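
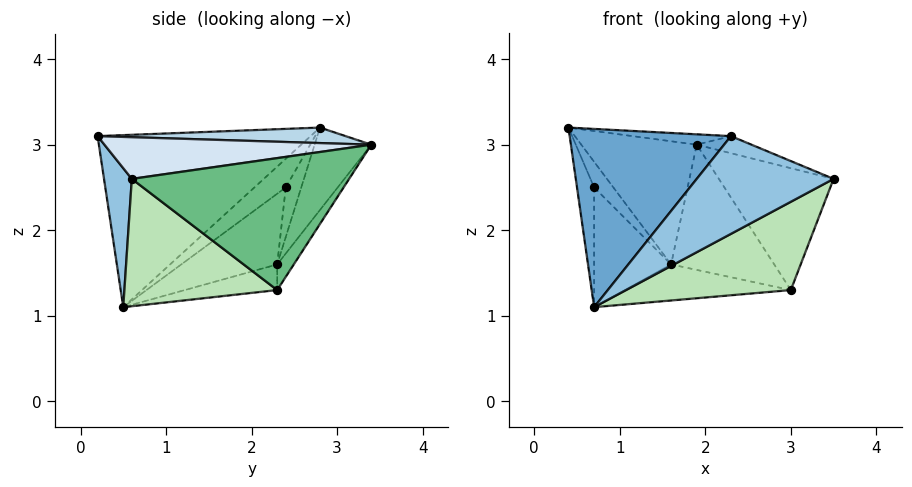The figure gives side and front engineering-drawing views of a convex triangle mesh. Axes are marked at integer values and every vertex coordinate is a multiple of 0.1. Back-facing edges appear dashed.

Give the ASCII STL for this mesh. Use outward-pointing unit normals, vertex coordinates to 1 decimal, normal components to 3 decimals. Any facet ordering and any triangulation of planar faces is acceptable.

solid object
 facet normal -0.699 -0.530 0.480
  outer loop
   vertex 2.3 0.2 3.1
   vertex 0.4 2.8 3.2
   vertex 0.7 0.5 1.1
  endloop
 endfacet
 facet normal 0.190 -0.937 -0.293
  outer loop
   vertex 2.3 0.2 3.1
   vertex 0.7 0.5 1.1
   vertex 3.5 0.6 2.6
  endloop
 endfacet
 facet normal 0.114 0.045 0.992
  outer loop
   vertex 2.3 0.2 3.1
   vertex 1.9 3.4 3.0
   vertex 0.4 2.8 3.2
  endloop
 endfacet
 facet normal 0.362 0.074 0.929
  outer loop
   vertex 2.3 0.2 3.1
   vertex 3.5 0.6 2.6
   vertex 1.9 3.4 3.0
  endloop
 endfacet
 facet normal -0.376 0.766 -0.521
  outer loop
   vertex 1.6 2.3 1.6
   vertex 0.4 2.8 3.2
   vertex 1.9 3.4 3.0
  endloop
 endfacet
 facet normal -0.736 0.402 -0.545
  outer loop
   vertex 0.7 2.4 2.5
   vertex 0.7 0.5 1.1
   vertex 0.4 2.8 3.2
  endloop
 endfacet
 facet normal -0.511 0.634 -0.581
  outer loop
   vertex 0.7 2.4 2.5
   vertex 0.4 2.8 3.2
   vertex 1.6 2.3 1.6
  endloop
 endfacet
 facet normal -0.594 0.477 -0.647
  outer loop
   vertex 0.7 2.4 2.5
   vertex 1.6 2.3 1.6
   vertex 0.7 0.5 1.1
  endloop
 endfacet
 facet normal 0.854 0.451 0.261
  outer loop
   vertex 3.0 2.3 1.3
   vertex 1.9 3.4 3.0
   vertex 3.5 0.6 2.6
  endloop
 endfacet
 facet normal -0.128 0.793 -0.596
  outer loop
   vertex 3.0 2.3 1.3
   vertex 1.6 2.3 1.6
   vertex 1.9 3.4 3.0
  endloop
 endfacet
 facet normal 0.431 -0.465 -0.773
  outer loop
   vertex 3.0 2.3 1.3
   vertex 3.5 0.6 2.6
   vertex 0.7 0.5 1.1
  endloop
 endfacet
 facet normal -0.196 0.352 -0.915
  outer loop
   vertex 3.0 2.3 1.3
   vertex 0.7 0.5 1.1
   vertex 1.6 2.3 1.6
  endloop
 endfacet
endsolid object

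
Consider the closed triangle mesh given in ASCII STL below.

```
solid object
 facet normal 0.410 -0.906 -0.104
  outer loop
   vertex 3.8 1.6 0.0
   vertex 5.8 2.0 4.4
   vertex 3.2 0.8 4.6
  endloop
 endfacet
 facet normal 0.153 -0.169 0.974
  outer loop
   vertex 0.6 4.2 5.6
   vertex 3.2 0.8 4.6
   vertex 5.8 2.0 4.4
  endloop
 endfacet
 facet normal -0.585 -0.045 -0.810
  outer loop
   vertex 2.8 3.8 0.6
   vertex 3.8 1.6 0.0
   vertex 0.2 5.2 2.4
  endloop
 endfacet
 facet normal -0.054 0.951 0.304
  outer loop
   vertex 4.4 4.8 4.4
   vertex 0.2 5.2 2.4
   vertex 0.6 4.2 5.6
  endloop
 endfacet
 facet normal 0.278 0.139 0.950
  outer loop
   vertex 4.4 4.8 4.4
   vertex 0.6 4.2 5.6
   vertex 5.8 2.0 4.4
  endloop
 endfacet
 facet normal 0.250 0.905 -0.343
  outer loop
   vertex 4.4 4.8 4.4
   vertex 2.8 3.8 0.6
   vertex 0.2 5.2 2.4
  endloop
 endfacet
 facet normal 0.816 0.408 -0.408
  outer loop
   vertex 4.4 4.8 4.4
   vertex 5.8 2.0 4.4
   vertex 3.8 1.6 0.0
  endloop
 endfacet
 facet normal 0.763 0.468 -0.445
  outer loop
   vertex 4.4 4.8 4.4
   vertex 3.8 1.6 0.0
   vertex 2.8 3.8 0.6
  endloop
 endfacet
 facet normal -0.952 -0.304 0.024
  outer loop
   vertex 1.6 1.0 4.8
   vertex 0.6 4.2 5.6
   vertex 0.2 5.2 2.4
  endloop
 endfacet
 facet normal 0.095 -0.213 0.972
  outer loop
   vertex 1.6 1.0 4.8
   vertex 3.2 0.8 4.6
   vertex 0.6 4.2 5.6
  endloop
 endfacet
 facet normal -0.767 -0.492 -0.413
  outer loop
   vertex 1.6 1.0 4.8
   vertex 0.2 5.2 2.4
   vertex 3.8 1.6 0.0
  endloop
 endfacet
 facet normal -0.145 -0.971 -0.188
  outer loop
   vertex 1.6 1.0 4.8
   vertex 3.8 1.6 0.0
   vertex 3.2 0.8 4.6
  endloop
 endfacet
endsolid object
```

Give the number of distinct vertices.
8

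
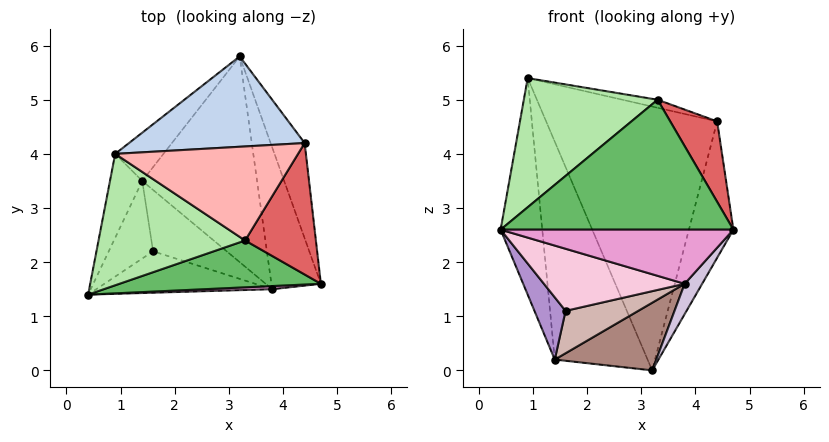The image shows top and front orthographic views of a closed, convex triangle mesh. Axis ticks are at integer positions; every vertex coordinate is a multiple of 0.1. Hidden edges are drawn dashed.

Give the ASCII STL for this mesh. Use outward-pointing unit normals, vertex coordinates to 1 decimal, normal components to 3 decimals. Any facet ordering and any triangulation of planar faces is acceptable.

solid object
 facet normal 0.957 0.239 -0.167
  outer loop
   vertex 4.4 4.2 4.6
   vertex 4.7 1.6 2.6
   vertex 3.2 5.8 0.0
  endloop
 endfacet
 facet normal 0.020 0.946 0.324
  outer loop
   vertex 4.4 4.2 4.6
   vertex 3.2 5.8 0.0
   vertex 0.9 4.0 5.4
  endloop
 endfacet
 facet normal -0.943 0.311 -0.121
  outer loop
   vertex 1.4 3.5 0.2
   vertex 0.4 1.4 2.6
   vertex 0.9 4.0 5.4
  endloop
 endfacet
 facet normal -0.786 0.604 -0.134
  outer loop
   vertex 1.4 3.5 0.2
   vertex 0.9 4.0 5.4
   vertex 3.2 5.8 0.0
  endloop
 endfacet
 facet normal 0.044 -0.940 0.339
  outer loop
   vertex 3.3 2.4 5.0
   vertex 0.4 1.4 2.6
   vertex 4.7 1.6 2.6
  endloop
 endfacet
 facet normal -0.329 -0.662 0.673
  outer loop
   vertex 3.3 2.4 5.0
   vertex 0.9 4.0 5.4
   vertex 0.4 1.4 2.6
  endloop
 endfacet
 facet normal 0.759 -0.340 0.556
  outer loop
   vertex 3.3 2.4 5.0
   vertex 4.7 1.6 2.6
   vertex 4.4 4.2 4.6
  endloop
 endfacet
 facet normal 0.218 0.083 0.973
  outer loop
   vertex 3.3 2.4 5.0
   vertex 4.4 4.2 4.6
   vertex 0.9 4.0 5.4
  endloop
 endfacet
 facet normal -0.487 -0.547 -0.681
  outer loop
   vertex 1.6 2.2 1.1
   vertex 0.4 1.4 2.6
   vertex 1.4 3.5 0.2
  endloop
 endfacet
 facet normal 0.743 -0.140 -0.655
  outer loop
   vertex 3.8 1.5 1.6
   vertex 3.2 5.8 0.0
   vertex 4.7 1.6 2.6
  endloop
 endfacet
 facet normal 0.282 -0.300 -0.911
  outer loop
   vertex 3.8 1.5 1.6
   vertex 1.4 3.5 0.2
   vertex 3.2 5.8 0.0
  endloop
 endfacet
 facet normal 0.006 -0.569 -0.823
  outer loop
   vertex 3.8 1.5 1.6
   vertex 1.6 2.2 1.1
   vertex 1.4 3.5 0.2
  endloop
 endfacet
 facet normal 0.046 -0.997 0.058
  outer loop
   vertex 3.8 1.5 1.6
   vertex 4.7 1.6 2.6
   vertex 0.4 1.4 2.6
  endloop
 endfacet
 facet normal -0.137 -0.824 -0.549
  outer loop
   vertex 3.8 1.5 1.6
   vertex 0.4 1.4 2.6
   vertex 1.6 2.2 1.1
  endloop
 endfacet
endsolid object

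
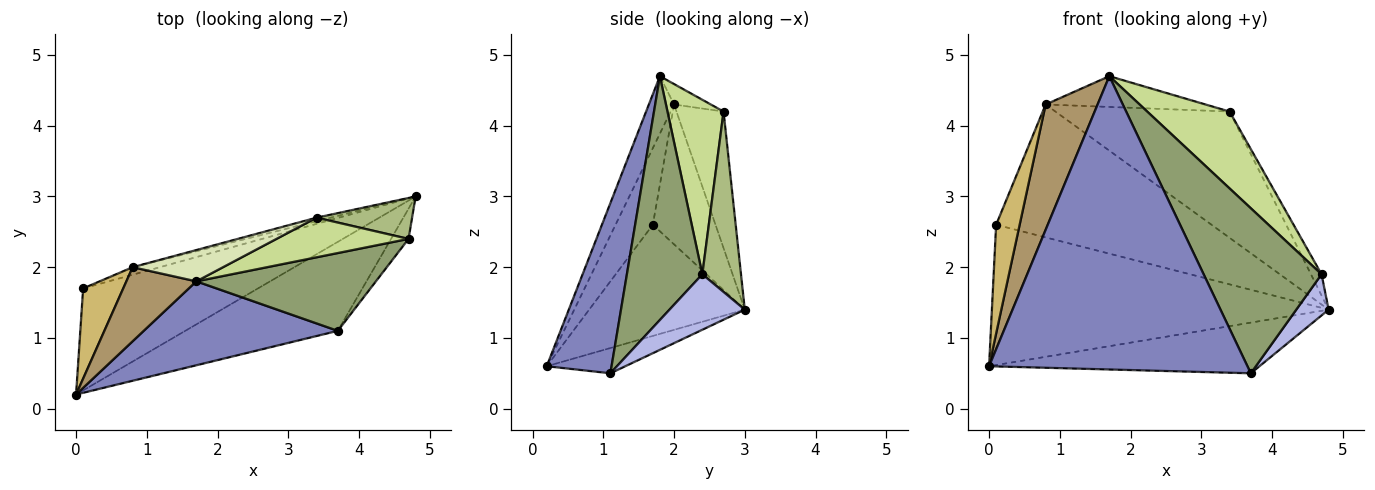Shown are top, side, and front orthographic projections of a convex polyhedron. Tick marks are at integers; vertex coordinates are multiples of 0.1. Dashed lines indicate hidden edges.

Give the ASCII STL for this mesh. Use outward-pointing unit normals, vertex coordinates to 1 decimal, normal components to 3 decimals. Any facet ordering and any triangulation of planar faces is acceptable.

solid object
 facet normal -0.142 0.490 -0.860
  outer loop
   vertex 3.7 1.1 0.5
   vertex 0.0 0.2 0.6
   vertex 4.8 3.0 1.4
  endloop
 endfacet
 facet normal 0.235 -0.935 0.267
  outer loop
   vertex 1.7 1.8 4.7
   vertex 0.0 0.2 0.6
   vertex 3.7 1.1 0.5
  endloop
 endfacet
 facet normal -0.350 0.758 -0.551
  outer loop
   vertex 0.1 1.7 2.6
   vertex 4.8 3.0 1.4
   vertex 0.0 0.2 0.6
  endloop
 endfacet
 facet normal 0.883 -0.379 -0.278
  outer loop
   vertex 4.7 2.4 1.9
   vertex 3.7 1.1 0.5
   vertex 4.8 3.0 1.4
  endloop
 endfacet
 facet normal 0.501 -0.783 0.369
  outer loop
   vertex 4.7 2.4 1.9
   vertex 1.7 1.8 4.7
   vertex 3.7 1.1 0.5
  endloop
 endfacet
 facet normal 0.859 0.236 0.455
  outer loop
   vertex 3.4 2.7 4.2
   vertex 4.7 2.4 1.9
   vertex 4.8 3.0 1.4
  endloop
 endfacet
 facet normal 0.518 -0.760 0.392
  outer loop
   vertex 3.4 2.7 4.2
   vertex 1.7 1.8 4.7
   vertex 4.7 2.4 1.9
  endloop
 endfacet
 facet normal -0.159 0.692 0.704
  outer loop
   vertex 0.8 2.0 4.3
   vertex 1.7 1.8 4.7
   vertex 3.4 2.7 4.2
  endloop
 endfacet
 facet normal -0.385 -0.794 0.470
  outer loop
   vertex 0.8 2.0 4.3
   vertex 0.0 0.2 0.6
   vertex 1.7 1.8 4.7
  endloop
 endfacet
 facet normal -0.773 -0.488 0.405
  outer loop
   vertex 0.8 2.0 4.3
   vertex 0.1 1.7 2.6
   vertex 0.0 0.2 0.6
  endloop
 endfacet
 facet normal -0.279 0.959 -0.054
  outer loop
   vertex 0.8 2.0 4.3
   vertex 4.8 3.0 1.4
   vertex 0.1 1.7 2.6
  endloop
 endfacet
 facet normal -0.261 0.965 -0.027
  outer loop
   vertex 0.8 2.0 4.3
   vertex 3.4 2.7 4.2
   vertex 4.8 3.0 1.4
  endloop
 endfacet
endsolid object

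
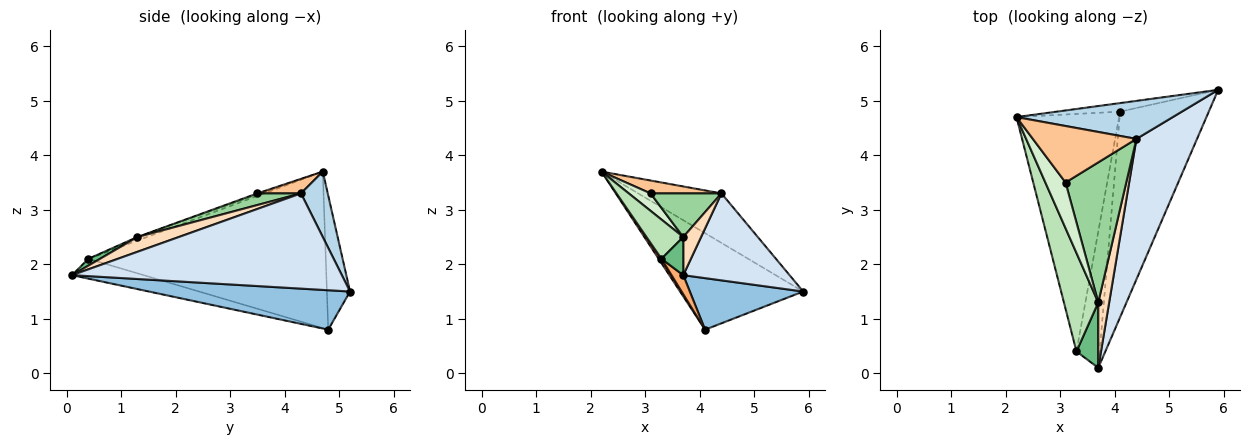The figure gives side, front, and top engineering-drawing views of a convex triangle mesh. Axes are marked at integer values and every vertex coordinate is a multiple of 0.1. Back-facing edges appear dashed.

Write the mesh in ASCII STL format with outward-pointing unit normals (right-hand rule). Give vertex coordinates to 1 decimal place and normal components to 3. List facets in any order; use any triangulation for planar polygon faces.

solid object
 facet normal -0.184 0.979 -0.087
  outer loop
   vertex 4.1 4.8 0.8
   vertex 2.2 4.7 3.7
   vertex 5.9 5.2 1.5
  endloop
 endfacet
 facet normal 0.396 -0.223 -0.891
  outer loop
   vertex 4.1 4.8 0.8
   vertex 5.9 5.2 1.5
   vertex 3.7 0.1 1.8
  endloop
 endfacet
 facet normal 0.247 0.769 0.590
  outer loop
   vertex 4.4 4.3 3.3
   vertex 5.9 5.2 1.5
   vertex 2.2 4.7 3.7
  endloop
 endfacet
 facet normal 0.801 -0.315 0.509
  outer loop
   vertex 4.4 4.3 3.3
   vertex 3.7 0.1 1.8
   vertex 5.9 5.2 1.5
  endloop
 endfacet
 facet normal -0.836 -0.010 -0.548
  outer loop
   vertex 3.3 0.4 2.1
   vertex 2.2 4.7 3.7
   vertex 4.1 4.8 0.8
  endloop
 endfacet
 facet normal -0.646 -0.106 -0.756
  outer loop
   vertex 3.3 0.4 2.1
   vertex 4.1 4.8 0.8
   vertex 3.7 0.1 1.8
  endloop
 endfacet
 facet normal 0.136 -0.220 0.966
  outer loop
   vertex 3.1 3.5 3.3
   vertex 4.4 4.3 3.3
   vertex 2.2 4.7 3.7
  endloop
 endfacet
 facet normal 0.761 -0.327 0.561
  outer loop
   vertex 3.7 1.3 2.5
   vertex 3.7 0.1 1.8
   vertex 4.4 4.3 3.3
  endloop
 endfacet
 facet normal 0.261 -0.486 0.834
  outer loop
   vertex 3.7 1.3 2.5
   vertex 3.3 0.4 2.1
   vertex 3.7 0.1 1.8
  endloop
 endfacet
 facet normal 0.180 -0.292 0.939
  outer loop
   vertex 3.7 1.3 2.5
   vertex 4.4 4.3 3.3
   vertex 3.1 3.5 3.3
  endloop
 endfacet
 facet normal -0.096 -0.369 0.925
  outer loop
   vertex 3.7 1.3 2.5
   vertex 2.2 4.7 3.7
   vertex 3.3 0.4 2.1
  endloop
 endfacet
 facet normal -0.059 -0.355 0.933
  outer loop
   vertex 3.7 1.3 2.5
   vertex 3.1 3.5 3.3
   vertex 2.2 4.7 3.7
  endloop
 endfacet
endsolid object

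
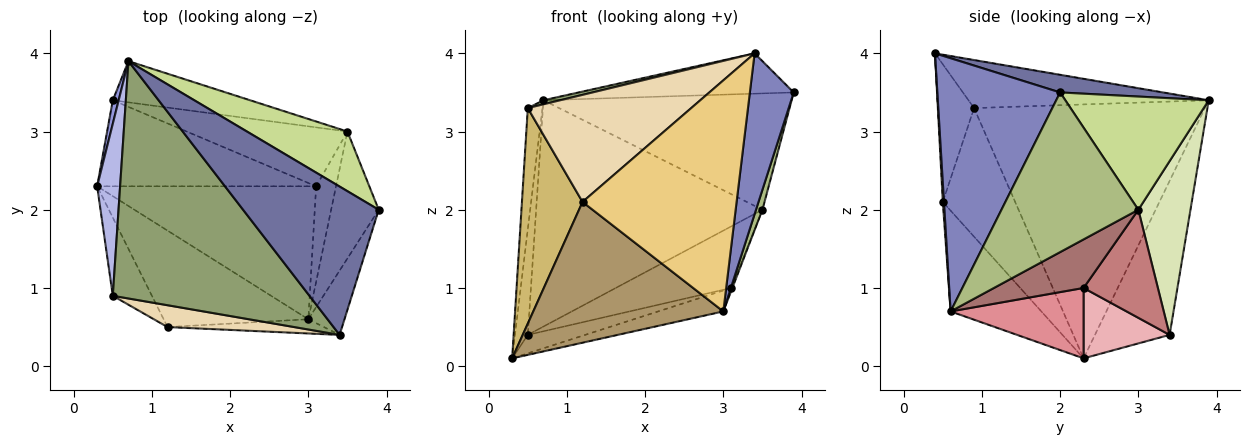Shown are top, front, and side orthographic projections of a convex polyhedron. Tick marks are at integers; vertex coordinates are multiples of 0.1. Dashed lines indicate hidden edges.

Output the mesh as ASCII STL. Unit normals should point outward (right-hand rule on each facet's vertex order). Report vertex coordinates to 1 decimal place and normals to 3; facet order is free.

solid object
 facet normal 0.125 0.260 0.957
  outer loop
   vertex 0.7 3.9 3.4
   vertex 3.4 0.4 4.0
   vertex 3.9 2.0 3.5
  endloop
 endfacet
 facet normal 0.933 -0.333 -0.133
  outer loop
   vertex 3.0 0.6 0.7
   vertex 3.9 2.0 3.5
   vertex 3.4 0.4 4.0
  endloop
 endfacet
 facet normal -0.985 0.169 0.038
  outer loop
   vertex 0.5 3.4 0.4
   vertex 0.3 2.3 0.1
   vertex 0.7 3.9 3.4
  endloop
 endfacet
 facet normal -0.994 0.063 0.090
  outer loop
   vertex 0.5 0.9 3.3
   vertex 0.7 3.9 3.4
   vertex 0.3 2.3 0.1
  endloop
 endfacet
 facet normal -0.237 -0.017 0.971
  outer loop
   vertex 0.5 0.9 3.3
   vertex 3.4 0.4 4.0
   vertex 0.7 3.9 3.4
  endloop
 endfacet
 facet normal 0.957 -0.045 -0.285
  outer loop
   vertex 3.5 3.0 2.0
   vertex 3.9 2.0 3.5
   vertex 3.0 0.6 0.7
  endloop
 endfacet
 facet normal 0.457 0.791 0.406
  outer loop
   vertex 3.5 3.0 2.0
   vertex 0.7 3.9 3.4
   vertex 3.9 2.0 3.5
  endloop
 endfacet
 facet normal 0.221 0.959 -0.175
  outer loop
   vertex 3.5 3.0 2.0
   vertex 0.5 3.4 0.4
   vertex 0.7 3.9 3.4
  endloop
 endfacet
 facet normal -0.366 -0.768 -0.526
  outer loop
   vertex 1.2 0.5 2.1
   vertex 0.3 2.3 0.1
   vertex 3.0 0.6 0.7
  endloop
 endfacet
 facet normal -0.747 -0.625 -0.227
  outer loop
   vertex 1.2 0.5 2.1
   vertex 0.5 0.9 3.3
   vertex 0.3 2.3 0.1
  endloop
 endfacet
 facet normal 0.008 -0.998 -0.061
  outer loop
   vertex 1.2 0.5 2.1
   vertex 3.0 0.6 0.7
   vertex 3.4 0.4 4.0
  endloop
 endfacet
 facet normal -0.212 -0.957 0.195
  outer loop
   vertex 1.2 0.5 2.1
   vertex 3.4 0.4 4.0
   vertex 0.5 0.9 3.3
  endloop
 endfacet
 facet normal 0.925 0.012 -0.379
  outer loop
   vertex 3.1 2.3 1.0
   vertex 3.5 3.0 2.0
   vertex 3.0 0.6 0.7
  endloop
 endfacet
 facet normal 0.422 0.655 -0.627
  outer loop
   vertex 3.1 2.3 1.0
   vertex 0.5 3.4 0.4
   vertex 3.5 3.0 2.0
  endloop
 endfacet
 facet normal 0.303 0.148 -0.941
  outer loop
   vertex 3.1 2.3 1.0
   vertex 3.0 0.6 0.7
   vertex 0.3 2.3 0.1
  endloop
 endfacet
 facet normal 0.300 0.200 -0.933
  outer loop
   vertex 3.1 2.3 1.0
   vertex 0.3 2.3 0.1
   vertex 0.5 3.4 0.4
  endloop
 endfacet
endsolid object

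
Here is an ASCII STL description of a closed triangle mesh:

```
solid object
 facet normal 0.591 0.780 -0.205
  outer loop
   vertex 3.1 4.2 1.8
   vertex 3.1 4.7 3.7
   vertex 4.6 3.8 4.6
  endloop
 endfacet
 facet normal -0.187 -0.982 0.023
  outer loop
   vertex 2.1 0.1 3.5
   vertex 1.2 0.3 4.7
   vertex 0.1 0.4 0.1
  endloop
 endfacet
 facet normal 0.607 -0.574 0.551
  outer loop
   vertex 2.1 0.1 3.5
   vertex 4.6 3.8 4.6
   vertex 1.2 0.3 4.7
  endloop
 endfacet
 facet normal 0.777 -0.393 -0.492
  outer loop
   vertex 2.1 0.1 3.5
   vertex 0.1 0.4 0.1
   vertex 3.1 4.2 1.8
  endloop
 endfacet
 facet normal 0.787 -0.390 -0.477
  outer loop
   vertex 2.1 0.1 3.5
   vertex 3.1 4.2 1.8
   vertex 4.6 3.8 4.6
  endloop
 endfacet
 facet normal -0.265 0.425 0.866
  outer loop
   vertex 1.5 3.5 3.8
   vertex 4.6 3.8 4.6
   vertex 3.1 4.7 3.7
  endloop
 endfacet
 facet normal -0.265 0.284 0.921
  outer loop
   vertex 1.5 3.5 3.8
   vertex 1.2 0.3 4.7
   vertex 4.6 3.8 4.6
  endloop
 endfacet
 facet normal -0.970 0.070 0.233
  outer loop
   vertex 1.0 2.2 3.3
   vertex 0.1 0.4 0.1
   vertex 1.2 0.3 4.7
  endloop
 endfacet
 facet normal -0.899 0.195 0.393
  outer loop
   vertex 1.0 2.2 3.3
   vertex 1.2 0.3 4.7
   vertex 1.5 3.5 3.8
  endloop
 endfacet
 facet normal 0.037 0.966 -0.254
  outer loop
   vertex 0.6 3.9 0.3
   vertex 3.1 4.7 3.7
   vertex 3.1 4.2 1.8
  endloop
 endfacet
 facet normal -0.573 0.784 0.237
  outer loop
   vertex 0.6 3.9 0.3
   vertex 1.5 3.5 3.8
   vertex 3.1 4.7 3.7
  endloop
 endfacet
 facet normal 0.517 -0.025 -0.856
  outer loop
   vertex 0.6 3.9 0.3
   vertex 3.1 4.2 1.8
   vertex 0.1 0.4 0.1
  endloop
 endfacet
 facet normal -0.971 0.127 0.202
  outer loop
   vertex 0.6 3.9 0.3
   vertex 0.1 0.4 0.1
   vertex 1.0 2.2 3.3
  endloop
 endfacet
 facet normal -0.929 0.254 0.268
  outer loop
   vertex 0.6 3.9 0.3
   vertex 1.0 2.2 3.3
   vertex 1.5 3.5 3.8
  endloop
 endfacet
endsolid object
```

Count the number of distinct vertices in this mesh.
9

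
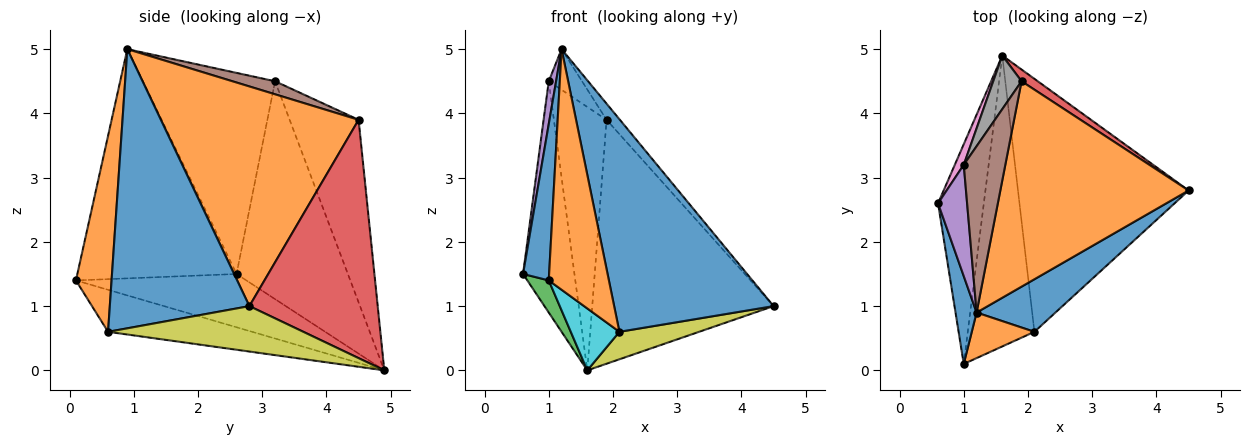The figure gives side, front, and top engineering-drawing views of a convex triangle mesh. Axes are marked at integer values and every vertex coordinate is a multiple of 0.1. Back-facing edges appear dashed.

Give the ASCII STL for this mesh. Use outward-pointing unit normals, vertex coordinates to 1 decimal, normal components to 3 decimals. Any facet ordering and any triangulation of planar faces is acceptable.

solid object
 facet normal -0.983 -0.161 0.090
  outer loop
   vertex 1.2 0.9 5.0
   vertex 0.6 2.6 1.5
   vertex 1.0 0.1 1.4
  endloop
 endfacet
 facet normal 0.758 0.051 0.650
  outer loop
   vertex 1.9 4.5 3.9
   vertex 1.2 0.9 5.0
   vertex 4.5 2.8 1.0
  endloop
 endfacet
 facet normal -0.755 -0.095 -0.649
  outer loop
   vertex 1.6 4.9 0.0
   vertex 1.0 0.1 1.4
   vertex 0.6 2.6 1.5
  endloop
 endfacet
 facet normal 0.577 0.816 0.039
  outer loop
   vertex 1.6 4.9 0.0
   vertex 1.9 4.5 3.9
   vertex 4.5 2.8 1.0
  endloop
 endfacet
 facet normal -0.988 -0.055 0.143
  outer loop
   vertex 1.0 3.2 4.5
   vertex 0.6 2.6 1.5
   vertex 1.2 0.9 5.0
  endloop
 endfacet
 facet normal 0.291 0.227 0.929
  outer loop
   vertex 1.0 3.2 4.5
   vertex 1.2 0.9 5.0
   vertex 1.9 4.5 3.9
  endloop
 endfacet
 facet normal -0.907 0.419 0.037
  outer loop
   vertex 1.0 3.2 4.5
   vertex 1.6 4.9 0.0
   vertex 0.6 2.6 1.5
  endloop
 endfacet
 facet normal -0.789 0.603 0.122
  outer loop
   vertex 1.0 3.2 4.5
   vertex 1.9 4.5 3.9
   vertex 1.6 4.9 0.0
  endloop
 endfacet
 facet normal 0.256 -0.104 -0.961
  outer loop
   vertex 2.1 0.6 0.6
   vertex 1.6 4.9 0.0
   vertex 4.5 2.8 1.0
  endloop
 endfacet
 facet normal -0.525 -0.177 -0.833
  outer loop
   vertex 2.1 0.6 0.6
   vertex 1.0 0.1 1.4
   vertex 1.6 4.9 0.0
  endloop
 endfacet
 facet normal 0.648 -0.740 0.183
  outer loop
   vertex 2.1 0.6 0.6
   vertex 4.5 2.8 1.0
   vertex 1.2 0.9 5.0
  endloop
 endfacet
 facet normal 0.503 -0.849 0.161
  outer loop
   vertex 2.1 0.6 0.6
   vertex 1.2 0.9 5.0
   vertex 1.0 0.1 1.4
  endloop
 endfacet
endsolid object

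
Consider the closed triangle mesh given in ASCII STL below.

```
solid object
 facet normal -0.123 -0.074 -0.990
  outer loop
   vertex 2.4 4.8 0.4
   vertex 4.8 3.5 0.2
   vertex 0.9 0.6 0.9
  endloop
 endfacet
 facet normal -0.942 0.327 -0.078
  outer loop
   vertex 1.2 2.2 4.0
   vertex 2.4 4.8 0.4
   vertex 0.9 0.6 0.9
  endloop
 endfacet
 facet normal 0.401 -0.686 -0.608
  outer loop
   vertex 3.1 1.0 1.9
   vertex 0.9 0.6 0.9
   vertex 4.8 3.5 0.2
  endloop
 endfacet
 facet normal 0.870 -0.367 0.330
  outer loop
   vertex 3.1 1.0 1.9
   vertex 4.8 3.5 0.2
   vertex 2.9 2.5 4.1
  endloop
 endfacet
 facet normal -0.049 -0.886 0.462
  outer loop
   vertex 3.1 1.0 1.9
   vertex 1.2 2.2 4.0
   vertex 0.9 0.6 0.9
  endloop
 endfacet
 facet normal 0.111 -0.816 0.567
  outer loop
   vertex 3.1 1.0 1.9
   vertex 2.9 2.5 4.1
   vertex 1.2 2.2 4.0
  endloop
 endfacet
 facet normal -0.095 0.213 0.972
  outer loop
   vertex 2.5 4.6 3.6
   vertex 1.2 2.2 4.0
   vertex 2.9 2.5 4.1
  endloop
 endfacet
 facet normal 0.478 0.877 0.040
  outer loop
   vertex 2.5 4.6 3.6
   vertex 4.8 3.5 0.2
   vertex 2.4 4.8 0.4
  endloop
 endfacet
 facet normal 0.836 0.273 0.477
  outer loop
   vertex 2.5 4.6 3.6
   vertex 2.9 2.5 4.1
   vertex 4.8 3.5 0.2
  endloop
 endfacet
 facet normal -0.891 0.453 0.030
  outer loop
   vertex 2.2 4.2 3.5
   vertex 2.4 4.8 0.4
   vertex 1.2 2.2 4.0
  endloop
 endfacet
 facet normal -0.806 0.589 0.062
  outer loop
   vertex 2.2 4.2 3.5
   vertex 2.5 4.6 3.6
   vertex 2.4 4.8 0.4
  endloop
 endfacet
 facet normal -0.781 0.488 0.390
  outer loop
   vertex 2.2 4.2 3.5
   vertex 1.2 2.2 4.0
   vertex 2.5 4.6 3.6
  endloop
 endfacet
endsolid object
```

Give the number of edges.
18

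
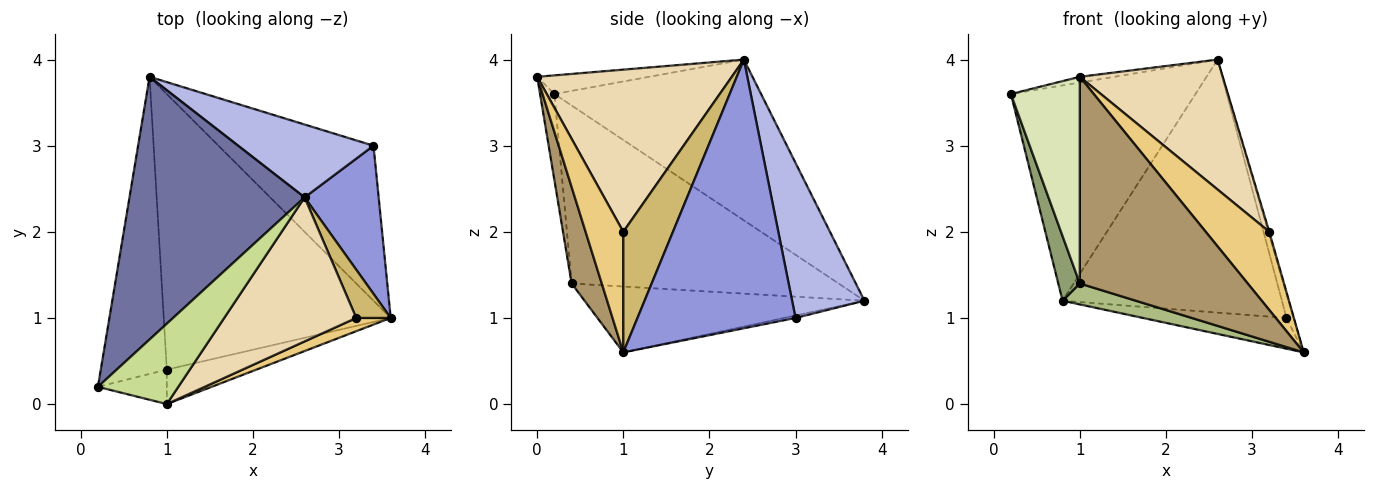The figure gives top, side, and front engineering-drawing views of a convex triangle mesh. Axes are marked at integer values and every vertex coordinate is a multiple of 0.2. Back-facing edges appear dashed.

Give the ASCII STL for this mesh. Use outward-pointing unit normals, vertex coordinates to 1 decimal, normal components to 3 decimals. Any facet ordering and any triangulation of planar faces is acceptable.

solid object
 facet normal -0.579 0.517 0.631
  outer loop
   vertex 2.6 2.4 4.0
   vertex 0.8 3.8 1.2
   vertex 0.2 0.2 3.6
  endloop
 endfacet
 facet normal -0.016 0.195 -0.981
  outer loop
   vertex 3.4 3.0 1.0
   vertex 3.6 1.0 0.6
   vertex 0.8 3.8 1.2
  endloop
 endfacet
 facet normal 0.963 0.043 0.265
  outer loop
   vertex 3.4 3.0 1.0
   vertex 2.6 2.4 4.0
   vertex 3.6 1.0 0.6
  endloop
 endfacet
 facet normal 0.302 0.916 0.264
  outer loop
   vertex 3.4 3.0 1.0
   vertex 0.8 3.8 1.2
   vertex 2.6 2.4 4.0
  endloop
 endfacet
 facet normal -0.935 -0.075 -0.347
  outer loop
   vertex 1.0 0.4 1.4
   vertex 0.2 0.2 3.6
   vertex 0.8 3.8 1.2
  endloop
 endfacet
 facet normal -0.278 -0.073 -0.958
  outer loop
   vertex 1.0 0.4 1.4
   vertex 0.8 3.8 1.2
   vertex 3.6 1.0 0.6
  endloop
 endfacet
 facet normal -0.226 0.069 0.972
  outer loop
   vertex 1.0 0.0 3.8
   vertex 2.6 2.4 4.0
   vertex 0.2 0.2 3.6
  endloop
 endfacet
 facet normal -0.201 -0.966 -0.161
  outer loop
   vertex 1.0 0.0 3.8
   vertex 0.2 0.2 3.6
   vertex 1.0 0.4 1.4
  endloop
 endfacet
 facet normal 0.174 -0.971 -0.162
  outer loop
   vertex 1.0 0.0 3.8
   vertex 1.0 0.4 1.4
   vertex 3.6 1.0 0.6
  endloop
 endfacet
 facet normal 0.961 0.020 0.275
  outer loop
   vertex 3.2 1.0 2.0
   vertex 3.6 1.0 0.6
   vertex 2.6 2.4 4.0
  endloop
 endfacet
 facet normal 0.505 -0.851 0.144
  outer loop
   vertex 3.2 1.0 2.0
   vertex 1.0 0.0 3.8
   vertex 3.6 1.0 0.6
  endloop
 endfacet
 facet normal 0.674 -0.495 0.549
  outer loop
   vertex 3.2 1.0 2.0
   vertex 2.6 2.4 4.0
   vertex 1.0 0.0 3.8
  endloop
 endfacet
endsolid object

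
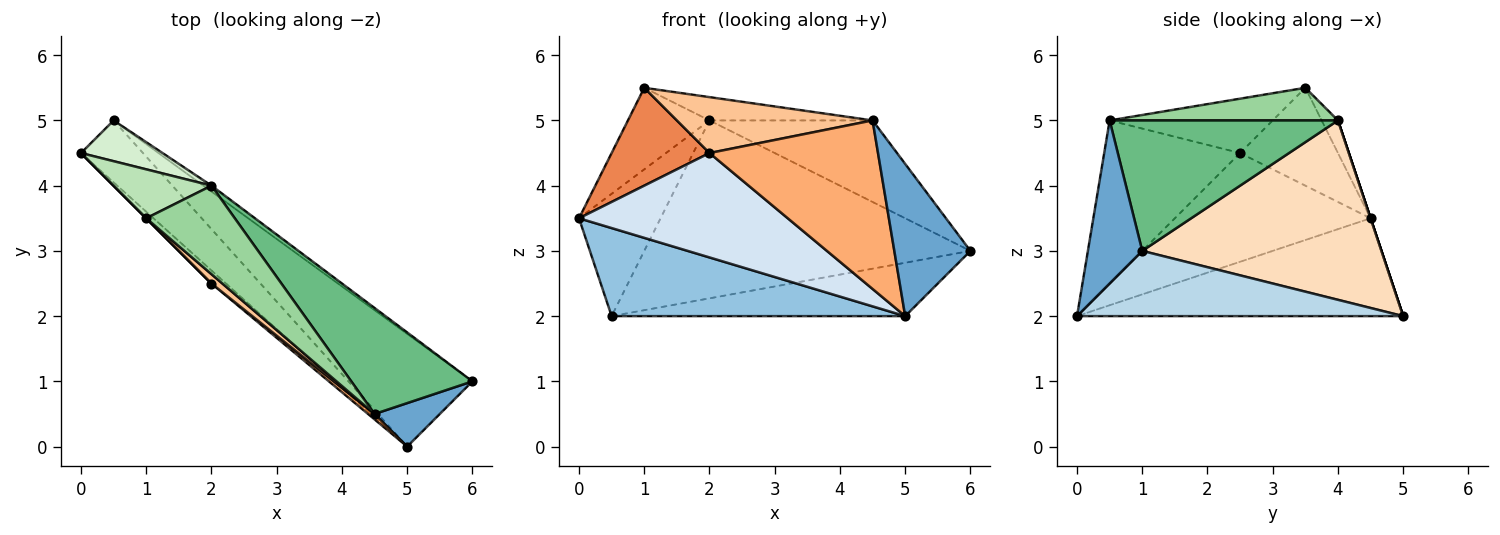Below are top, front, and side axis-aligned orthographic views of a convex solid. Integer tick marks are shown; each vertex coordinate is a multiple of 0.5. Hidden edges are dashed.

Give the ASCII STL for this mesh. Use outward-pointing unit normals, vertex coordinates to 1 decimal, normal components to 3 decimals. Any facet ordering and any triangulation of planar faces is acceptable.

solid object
 facet normal 0.566 -0.793 0.226
  outer loop
   vertex 4.5 0.5 5.0
   vertex 5.0 0.0 2.0
   vertex 6.0 1.0 3.0
  endloop
 endfacet
 facet normal -0.673 -0.605 -0.426
  outer loop
   vertex 0.5 5.0 2.0
   vertex 5.0 0.0 2.0
   vertex 0.0 4.5 3.5
  endloop
 endfacet
 facet normal 0.430 0.387 -0.816
  outer loop
   vertex 0.5 5.0 2.0
   vertex 6.0 1.0 3.0
   vertex 5.0 0.0 2.0
  endloop
 endfacet
 facet normal -0.681 -0.727 -0.091
  outer loop
   vertex 2.0 2.5 4.5
   vertex 0.0 4.5 3.5
   vertex 5.0 0.0 2.0
  endloop
 endfacet
 facet normal -0.707 -0.707 0.000
  outer loop
   vertex 2.0 2.5 4.5
   vertex 1.0 3.5 5.5
   vertex 0.0 4.5 3.5
  endloop
 endfacet
 facet normal -0.628 -0.778 0.025
  outer loop
   vertex 2.0 2.5 4.5
   vertex 5.0 0.0 2.0
   vertex 4.5 0.5 5.0
  endloop
 endfacet
 facet normal -0.635 -0.762 0.127
  outer loop
   vertex 2.0 2.5 4.5
   vertex 4.5 0.5 5.0
   vertex 1.0 3.5 5.5
  endloop
 endfacet
 facet normal 0.591 0.806 -0.027
  outer loop
   vertex 2.0 4.0 5.0
   vertex 6.0 1.0 3.0
   vertex 0.5 5.0 2.0
  endloop
 endfacet
 facet normal 0.649 0.464 0.603
  outer loop
   vertex 2.0 4.0 5.0
   vertex 4.5 0.5 5.0
   vertex 6.0 1.0 3.0
  endloop
 endfacet
 facet normal 0.336 0.240 0.911
  outer loop
   vertex 2.0 4.0 5.0
   vertex 1.0 3.5 5.5
   vertex 4.5 0.5 5.0
  endloop
 endfacet
 facet normal -0.169 0.845 0.507
  outer loop
   vertex 2.0 4.0 5.0
   vertex 0.0 4.5 3.5
   vertex 1.0 3.5 5.5
  endloop
 endfacet
 facet normal 0.000 0.949 0.316
  outer loop
   vertex 2.0 4.0 5.0
   vertex 0.5 5.0 2.0
   vertex 0.0 4.5 3.5
  endloop
 endfacet
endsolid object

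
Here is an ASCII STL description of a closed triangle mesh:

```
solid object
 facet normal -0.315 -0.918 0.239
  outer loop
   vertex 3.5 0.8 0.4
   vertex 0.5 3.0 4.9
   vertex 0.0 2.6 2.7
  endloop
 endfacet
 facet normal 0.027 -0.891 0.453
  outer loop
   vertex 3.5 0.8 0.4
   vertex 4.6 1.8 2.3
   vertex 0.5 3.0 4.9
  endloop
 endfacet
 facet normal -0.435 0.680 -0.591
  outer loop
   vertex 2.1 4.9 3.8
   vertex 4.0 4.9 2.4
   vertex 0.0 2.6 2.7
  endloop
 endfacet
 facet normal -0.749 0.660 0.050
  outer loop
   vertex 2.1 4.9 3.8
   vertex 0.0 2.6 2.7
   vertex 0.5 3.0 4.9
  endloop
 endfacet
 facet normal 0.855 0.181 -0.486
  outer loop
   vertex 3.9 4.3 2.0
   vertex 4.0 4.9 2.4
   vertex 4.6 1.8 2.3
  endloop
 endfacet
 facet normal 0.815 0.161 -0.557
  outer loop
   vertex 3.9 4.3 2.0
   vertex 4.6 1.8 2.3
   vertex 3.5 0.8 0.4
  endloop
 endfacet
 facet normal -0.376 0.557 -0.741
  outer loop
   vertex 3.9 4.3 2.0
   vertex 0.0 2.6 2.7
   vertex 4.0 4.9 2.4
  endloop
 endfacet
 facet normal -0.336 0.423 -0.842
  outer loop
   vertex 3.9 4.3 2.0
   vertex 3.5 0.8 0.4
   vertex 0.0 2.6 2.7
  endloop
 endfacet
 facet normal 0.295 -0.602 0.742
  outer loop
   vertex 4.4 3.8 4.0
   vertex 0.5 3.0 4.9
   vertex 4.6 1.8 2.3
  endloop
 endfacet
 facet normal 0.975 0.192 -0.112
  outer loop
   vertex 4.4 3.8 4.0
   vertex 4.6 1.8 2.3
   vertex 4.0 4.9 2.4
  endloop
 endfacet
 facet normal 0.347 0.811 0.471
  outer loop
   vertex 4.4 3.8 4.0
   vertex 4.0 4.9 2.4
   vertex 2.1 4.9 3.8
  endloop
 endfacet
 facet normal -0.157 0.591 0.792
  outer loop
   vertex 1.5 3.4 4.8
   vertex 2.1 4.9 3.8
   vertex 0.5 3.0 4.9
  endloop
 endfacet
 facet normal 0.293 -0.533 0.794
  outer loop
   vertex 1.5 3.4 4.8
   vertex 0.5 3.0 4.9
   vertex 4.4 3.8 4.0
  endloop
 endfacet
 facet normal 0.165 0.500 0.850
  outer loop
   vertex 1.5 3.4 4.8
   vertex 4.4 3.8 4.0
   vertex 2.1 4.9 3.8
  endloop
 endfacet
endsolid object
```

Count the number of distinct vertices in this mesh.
9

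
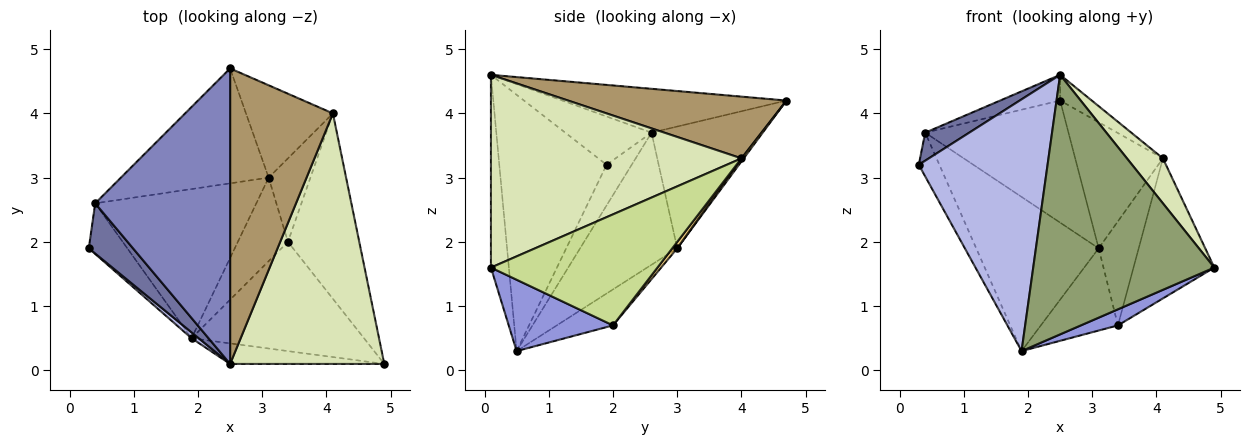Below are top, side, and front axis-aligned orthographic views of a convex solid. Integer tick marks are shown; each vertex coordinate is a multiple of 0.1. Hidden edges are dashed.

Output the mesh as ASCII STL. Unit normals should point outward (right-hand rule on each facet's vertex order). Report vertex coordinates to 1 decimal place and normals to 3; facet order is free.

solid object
 facet normal -0.690 -0.353 0.632
  outer loop
   vertex 0.4 2.6 3.7
   vertex 0.3 1.9 3.2
   vertex 2.5 0.1 4.6
  endloop
 endfacet
 facet normal -0.308 0.082 0.948
  outer loop
   vertex 0.4 2.6 3.7
   vertex 2.5 0.1 4.6
   vertex 2.5 4.7 4.2
  endloop
 endfacet
 facet normal 0.379 -0.135 -0.916
  outer loop
   vertex 1.9 0.5 0.3
   vertex 3.4 2.0 0.7
   vertex 4.9 0.1 1.6
  endloop
 endfacet
 facet normal -0.640 -0.768 0.018
  outer loop
   vertex 1.9 0.5 0.3
   vertex 2.5 0.1 4.6
   vertex 0.3 1.9 3.2
  endloop
 endfacet
 facet normal -0.098 -0.992 -0.079
  outer loop
   vertex 1.9 0.5 0.3
   vertex 4.9 0.1 1.6
   vertex 2.5 0.1 4.6
  endloop
 endfacet
 facet normal -0.624 0.511 -0.591
  outer loop
   vertex 1.9 0.5 0.3
   vertex 0.3 1.9 3.2
   vertex 0.4 2.6 3.7
  endloop
 endfacet
 facet normal 0.779 0.378 -0.500
  outer loop
   vertex 4.1 4.0 3.3
   vertex 4.9 0.1 1.6
   vertex 3.4 2.0 0.7
  endloop
 endfacet
 facet normal 0.776 -0.111 0.621
  outer loop
   vertex 4.1 4.0 3.3
   vertex 2.5 0.1 4.6
   vertex 4.9 0.1 1.6
  endloop
 endfacet
 facet normal 0.513 0.074 0.855
  outer loop
   vertex 4.1 4.0 3.3
   vertex 2.5 4.7 4.2
   vertex 2.5 0.1 4.6
  endloop
 endfacet
 facet normal 0.021 0.807 -0.591
  outer loop
   vertex 3.1 3.0 1.9
   vertex 2.5 4.7 4.2
   vertex 4.1 4.0 3.3
  endloop
 endfacet
 facet normal 0.096 0.776 -0.623
  outer loop
   vertex 3.1 3.0 1.9
   vertex 4.1 4.0 3.3
   vertex 3.4 2.0 0.7
  endloop
 endfacet
 facet normal -0.455 0.625 -0.634
  outer loop
   vertex 3.1 3.0 1.9
   vertex 3.4 2.0 0.7
   vertex 1.9 0.5 0.3
  endloop
 endfacet
 facet normal -0.492 0.634 -0.597
  outer loop
   vertex 3.1 3.0 1.9
   vertex 0.4 2.6 3.7
   vertex 2.5 4.7 4.2
  endloop
 endfacet
 facet normal -0.495 0.624 -0.604
  outer loop
   vertex 3.1 3.0 1.9
   vertex 1.9 0.5 0.3
   vertex 0.4 2.6 3.7
  endloop
 endfacet
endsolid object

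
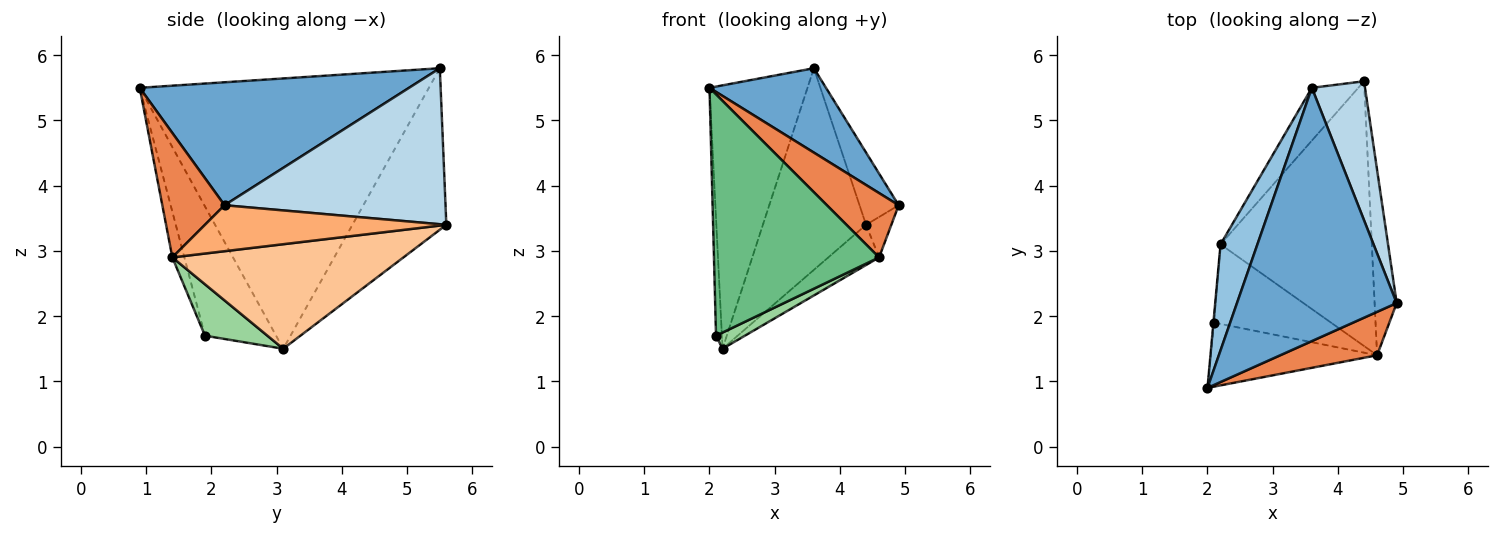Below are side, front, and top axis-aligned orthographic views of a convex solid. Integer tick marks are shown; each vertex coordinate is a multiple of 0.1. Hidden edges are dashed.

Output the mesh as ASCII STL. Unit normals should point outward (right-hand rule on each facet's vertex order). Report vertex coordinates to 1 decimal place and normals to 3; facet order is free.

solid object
 facet normal 0.590 -0.255 0.766
  outer loop
   vertex 3.6 5.5 5.8
   vertex 2.0 0.9 5.5
   vertex 4.9 2.2 3.7
  endloop
 endfacet
 facet normal -0.939 0.318 0.128
  outer loop
   vertex 2.2 3.1 1.5
   vertex 2.0 0.9 5.5
   vertex 3.6 5.5 5.8
  endloop
 endfacet
 facet normal 0.934 0.165 0.318
  outer loop
   vertex 4.4 5.6 3.4
   vertex 3.6 5.5 5.8
   vertex 4.9 2.2 3.7
  endloop
 endfacet
 facet normal -0.661 0.726 -0.190
  outer loop
   vertex 4.4 5.6 3.4
   vertex 2.2 3.1 1.5
   vertex 3.6 5.5 5.8
  endloop
 endfacet
 facet normal 0.584 -0.673 0.454
  outer loop
   vertex 4.6 1.4 2.9
   vertex 4.9 2.2 3.7
   vertex 2.0 0.9 5.5
  endloop
 endfacet
 facet normal 0.898 0.094 -0.431
  outer loop
   vertex 4.6 1.4 2.9
   vertex 4.4 5.6 3.4
   vertex 4.9 2.2 3.7
  endloop
 endfacet
 facet normal 0.564 0.124 -0.816
  outer loop
   vertex 4.6 1.4 2.9
   vertex 2.2 3.1 1.5
   vertex 4.4 5.6 3.4
  endloop
 endfacet
 facet normal -0.997 0.082 -0.005
  outer loop
   vertex 2.1 1.9 1.7
   vertex 2.0 0.9 5.5
   vertex 2.2 3.1 1.5
  endloop
 endfacet
 facet normal -0.070 -0.964 -0.256
  outer loop
   vertex 2.1 1.9 1.7
   vertex 4.6 1.4 2.9
   vertex 2.0 0.9 5.5
  endloop
 endfacet
 facet normal 0.395 -0.183 -0.900
  outer loop
   vertex 2.1 1.9 1.7
   vertex 2.2 3.1 1.5
   vertex 4.6 1.4 2.9
  endloop
 endfacet
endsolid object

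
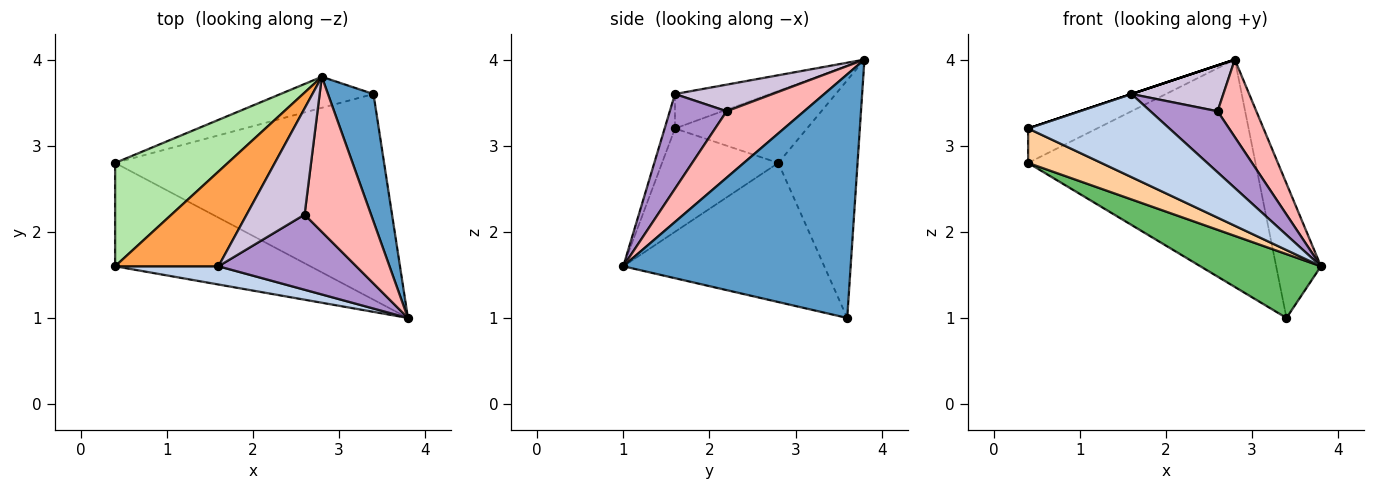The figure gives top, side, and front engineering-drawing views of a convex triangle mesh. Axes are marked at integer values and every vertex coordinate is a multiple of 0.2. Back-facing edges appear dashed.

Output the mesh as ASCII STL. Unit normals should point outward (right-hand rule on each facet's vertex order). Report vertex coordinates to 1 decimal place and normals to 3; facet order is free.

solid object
 facet normal 0.965 0.190 0.180
  outer loop
   vertex 3.4 3.6 1.0
   vertex 2.8 3.8 4.0
   vertex 3.8 1.0 1.6
  endloop
 endfacet
 facet normal -0.071 -0.974 0.214
  outer loop
   vertex 1.6 1.6 3.6
   vertex 0.4 1.6 3.2
   vertex 3.8 1.0 1.6
  endloop
 endfacet
 facet normal -0.316 0.000 0.949
  outer loop
   vertex 1.6 1.6 3.6
   vertex 2.8 3.8 4.0
   vertex 0.4 1.6 3.2
  endloop
 endfacet
 facet normal -0.449 -0.283 -0.848
  outer loop
   vertex 0.4 2.8 2.8
   vertex 3.8 1.0 1.6
   vertex 0.4 1.6 3.2
  endloop
 endfacet
 facet normal -0.443 -0.266 -0.856
  outer loop
   vertex 0.4 2.8 2.8
   vertex 3.4 3.6 1.0
   vertex 3.8 1.0 1.6
  endloop
 endfacet
 facet normal -0.518 0.270 0.811
  outer loop
   vertex 0.4 2.8 2.8
   vertex 0.4 1.6 3.2
   vertex 2.8 3.8 4.0
  endloop
 endfacet
 facet normal -0.326 0.937 -0.128
  outer loop
   vertex 0.4 2.8 2.8
   vertex 2.8 3.8 4.0
   vertex 3.4 3.6 1.0
  endloop
 endfacet
 facet normal 0.667 -0.333 0.667
  outer loop
   vertex 2.6 2.2 3.4
   vertex 3.8 1.0 1.6
   vertex 2.8 3.8 4.0
  endloop
 endfacet
 facet normal 0.471 -0.556 0.685
  outer loop
   vertex 2.6 2.2 3.4
   vertex 1.6 1.6 3.6
   vertex 3.8 1.0 1.6
  endloop
 endfacet
 facet normal 0.389 -0.366 0.846
  outer loop
   vertex 2.6 2.2 3.4
   vertex 2.8 3.8 4.0
   vertex 1.6 1.6 3.6
  endloop
 endfacet
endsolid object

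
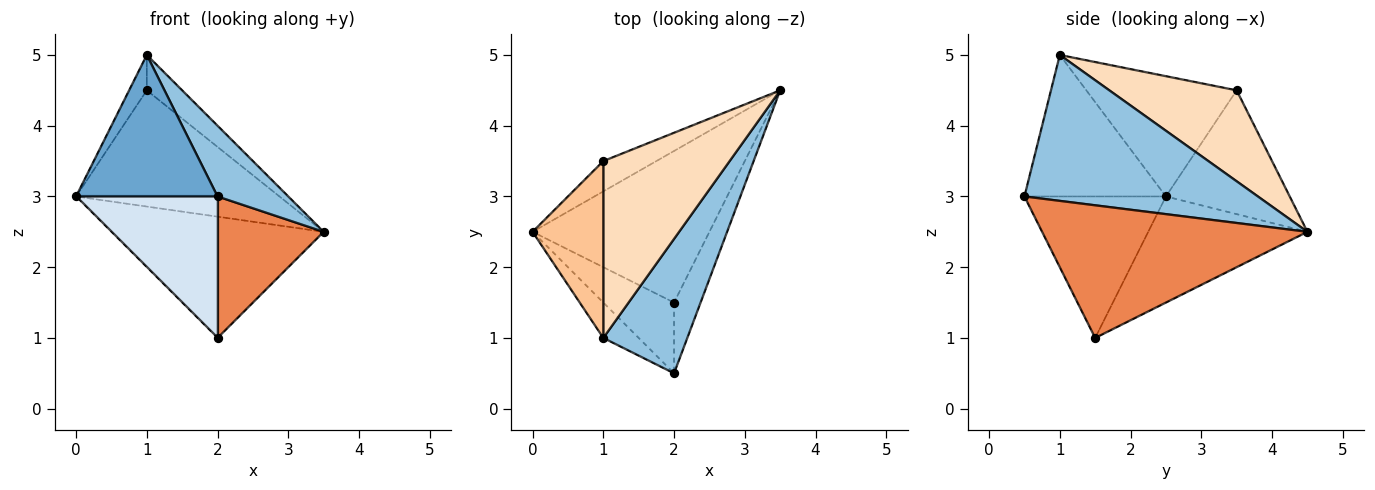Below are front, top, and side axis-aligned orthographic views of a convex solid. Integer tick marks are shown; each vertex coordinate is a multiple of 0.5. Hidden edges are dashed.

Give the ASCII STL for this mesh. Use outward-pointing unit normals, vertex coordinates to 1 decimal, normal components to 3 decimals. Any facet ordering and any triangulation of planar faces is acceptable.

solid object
 facet normal -0.696 -0.696 -0.174
  outer loop
   vertex 1.0 1.0 5.0
   vertex 0.0 2.5 3.0
   vertex 2.0 0.5 3.0
  endloop
 endfacet
 facet normal 0.838 -0.254 0.483
  outer loop
   vertex 1.0 1.0 5.0
   vertex 2.0 0.5 3.0
   vertex 3.5 4.5 2.5
  endloop
 endfacet
 facet normal -0.424 0.566 -0.707
  outer loop
   vertex 2.0 1.5 1.0
   vertex 0.0 2.5 3.0
   vertex 3.5 4.5 2.5
  endloop
 endfacet
 facet normal -0.667 -0.667 -0.333
  outer loop
   vertex 2.0 1.5 1.0
   vertex 2.0 0.5 3.0
   vertex 0.0 2.5 3.0
  endloop
 endfacet
 facet normal 0.913 -0.365 -0.183
  outer loop
   vertex 2.0 1.5 1.0
   vertex 3.5 4.5 2.5
   vertex 2.0 0.5 3.0
  endloop
 endfacet
 facet normal -0.507 0.834 -0.217
  outer loop
   vertex 1.0 3.5 4.5
   vertex 3.5 4.5 2.5
   vertex 0.0 2.5 3.0
  endloop
 endfacet
 facet normal -0.858 0.101 0.504
  outer loop
   vertex 1.0 3.5 4.5
   vertex 0.0 2.5 3.0
   vertex 1.0 1.0 5.0
  endloop
 endfacet
 facet normal 0.577 0.160 0.801
  outer loop
   vertex 1.0 3.5 4.5
   vertex 1.0 1.0 5.0
   vertex 3.5 4.5 2.5
  endloop
 endfacet
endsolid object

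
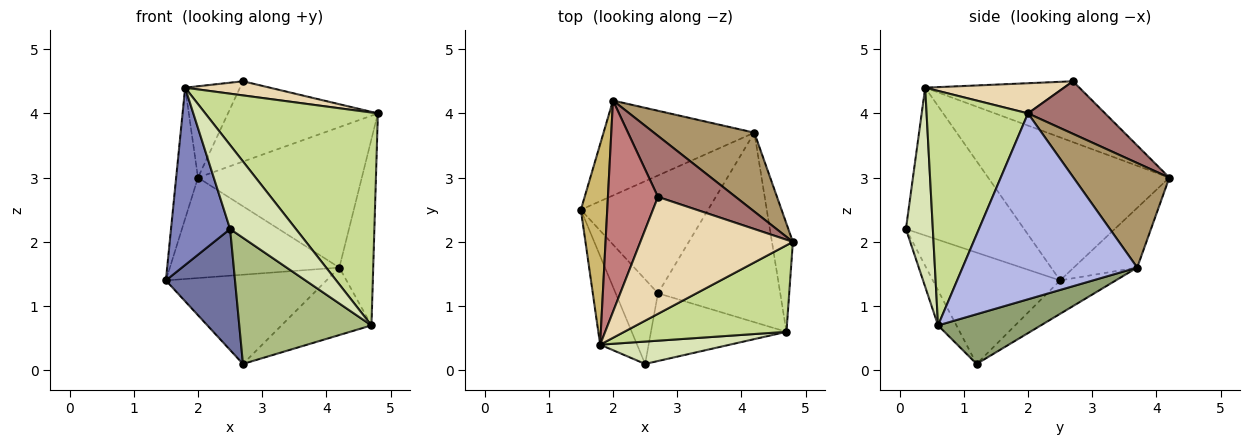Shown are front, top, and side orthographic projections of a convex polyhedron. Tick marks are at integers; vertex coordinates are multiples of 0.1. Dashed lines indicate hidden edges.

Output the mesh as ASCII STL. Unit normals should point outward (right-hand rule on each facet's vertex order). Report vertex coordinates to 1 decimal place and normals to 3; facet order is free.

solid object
 facet normal -0.834 -0.453 -0.317
  outer loop
   vertex 2.7 1.2 0.1
   vertex 2.5 0.1 2.2
   vertex 1.5 2.5 1.4
  endloop
 endfacet
 facet normal -0.873 -0.436 -0.218
  outer loop
   vertex 1.8 0.4 4.4
   vertex 1.5 2.5 1.4
   vertex 2.5 0.1 2.2
  endloop
 endfacet
 facet normal -0.205 0.591 -0.780
  outer loop
   vertex 4.2 3.7 1.6
   vertex 2.7 1.2 0.1
   vertex 1.5 2.5 1.4
  endloop
 endfacet
 facet normal 0.976 0.189 -0.110
  outer loop
   vertex 4.7 0.6 0.7
   vertex 4.2 3.7 1.6
   vertex 4.8 2.0 4.0
  endloop
 endfacet
 facet normal 0.358 0.313 -0.880
  outer loop
   vertex 4.7 0.6 0.7
   vertex 2.7 1.2 0.1
   vertex 4.2 3.7 1.6
  endloop
 endfacet
 facet normal -0.121 -0.874 -0.470
  outer loop
   vertex 4.7 0.6 0.7
   vertex 2.5 0.1 2.2
   vertex 2.7 1.2 0.1
  endloop
 endfacet
 facet normal 0.478 -0.814 0.331
  outer loop
   vertex 4.7 0.6 0.7
   vertex 4.8 2.0 4.0
   vertex 1.8 0.4 4.4
  endloop
 endfacet
 facet normal 0.368 -0.899 0.239
  outer loop
   vertex 4.7 0.6 0.7
   vertex 1.8 0.4 4.4
   vertex 2.5 0.1 2.2
  endloop
 endfacet
 facet normal 0.454 0.777 0.437
  outer loop
   vertex 2.0 4.2 3.0
   vertex 4.8 2.0 4.0
   vertex 4.2 3.7 1.6
  endloop
 endfacet
 facet normal -0.977 0.118 0.180
  outer loop
   vertex 2.0 4.2 3.0
   vertex 1.5 2.5 1.4
   vertex 1.8 0.4 4.4
  endloop
 endfacet
 facet normal -0.263 0.701 -0.663
  outer loop
   vertex 2.0 4.2 3.0
   vertex 4.2 3.7 1.6
   vertex 1.5 2.5 1.4
  endloop
 endfacet
 facet normal 0.193 -0.118 0.974
  outer loop
   vertex 2.7 2.7 4.5
   vertex 1.8 0.4 4.4
   vertex 4.8 2.0 4.0
  endloop
 endfacet
 facet normal 0.379 0.737 0.560
  outer loop
   vertex 2.7 2.7 4.5
   vertex 4.8 2.0 4.0
   vertex 2.0 4.2 3.0
  endloop
 endfacet
 facet normal -0.745 0.265 0.612
  outer loop
   vertex 2.7 2.7 4.5
   vertex 2.0 4.2 3.0
   vertex 1.8 0.4 4.4
  endloop
 endfacet
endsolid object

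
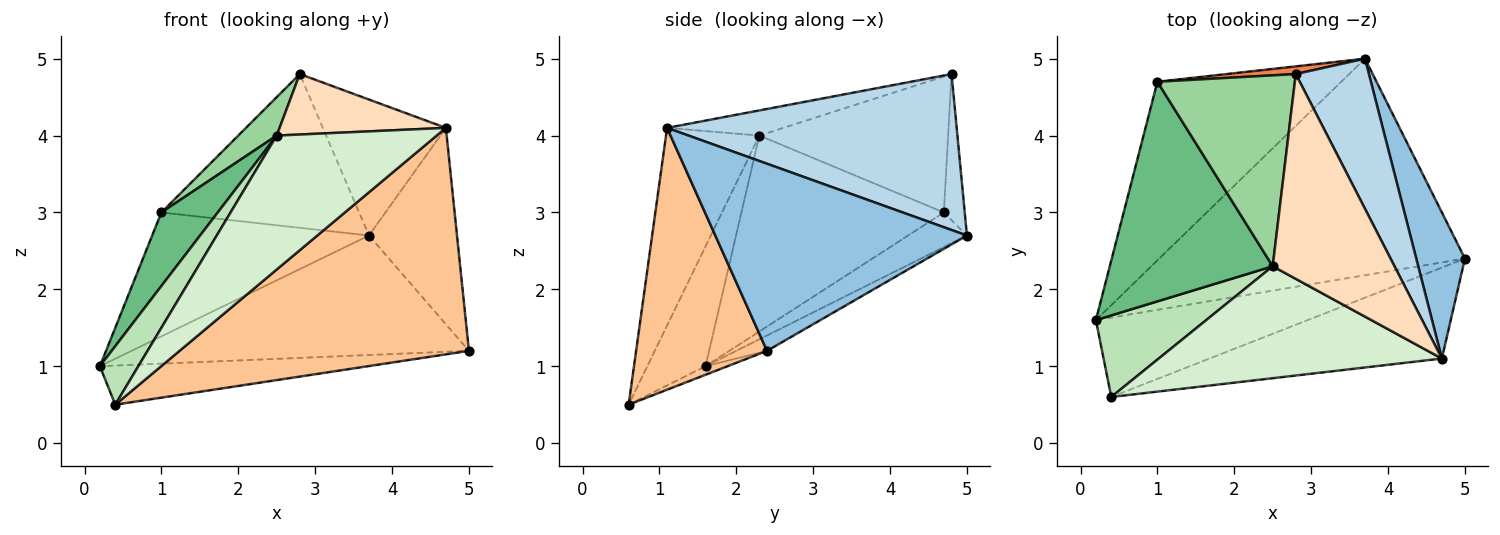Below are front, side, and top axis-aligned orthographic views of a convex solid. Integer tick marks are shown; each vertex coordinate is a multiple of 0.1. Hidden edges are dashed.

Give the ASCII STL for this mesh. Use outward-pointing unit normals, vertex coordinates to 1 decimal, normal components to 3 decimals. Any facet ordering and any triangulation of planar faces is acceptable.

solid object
 facet normal -0.044 0.483 -0.875
  outer loop
   vertex 3.7 5.0 2.7
   vertex 5.0 2.4 1.2
   vertex 0.2 1.6 1.0
  endloop
 endfacet
 facet normal 0.917 0.321 0.239
  outer loop
   vertex 4.7 1.1 4.1
   vertex 5.0 2.4 1.2
   vertex 3.7 5.0 2.7
  endloop
 endfacet
 facet normal 0.845 0.359 0.396
  outer loop
   vertex 4.7 1.1 4.1
   vertex 3.7 5.0 2.7
   vertex 2.8 4.8 4.8
  endloop
 endfacet
 facet normal -0.153 0.563 -0.812
  outer loop
   vertex 1.0 4.7 3.0
   vertex 3.7 5.0 2.7
   vertex 0.2 1.6 1.0
  endloop
 endfacet
 facet normal -0.105 0.993 0.050
  outer loop
   vertex 1.0 4.7 3.0
   vertex 2.8 4.8 4.8
   vertex 3.7 5.0 2.7
  endloop
 endfacet
 facet normal -0.036 0.441 -0.897
  outer loop
   vertex 0.4 0.6 0.5
   vertex 0.2 1.6 1.0
   vertex 5.0 2.4 1.2
  endloop
 endfacet
 facet normal 0.387 -0.856 -0.344
  outer loop
   vertex 0.4 0.6 0.5
   vertex 5.0 2.4 1.2
   vertex 4.7 1.1 4.1
  endloop
 endfacet
 facet normal -0.194 -0.278 0.941
  outer loop
   vertex 2.5 2.3 4.0
   vertex 4.7 1.1 4.1
   vertex 2.8 4.8 4.8
  endloop
 endfacet
 facet normal -0.752 -0.209 0.625
  outer loop
   vertex 2.5 2.3 4.0
   vertex 1.0 4.7 3.0
   vertex 0.2 1.6 1.0
  endloop
 endfacet
 facet normal -0.696 -0.142 0.704
  outer loop
   vertex 2.5 2.3 4.0
   vertex 2.8 4.8 4.8
   vertex 1.0 4.7 3.0
  endloop
 endfacet
 facet normal -0.662 -0.437 0.609
  outer loop
   vertex 2.5 2.3 4.0
   vertex 0.2 1.6 1.0
   vertex 0.4 0.6 0.5
  endloop
 endfacet
 facet normal -0.409 -0.700 0.585
  outer loop
   vertex 2.5 2.3 4.0
   vertex 0.4 0.6 0.5
   vertex 4.7 1.1 4.1
  endloop
 endfacet
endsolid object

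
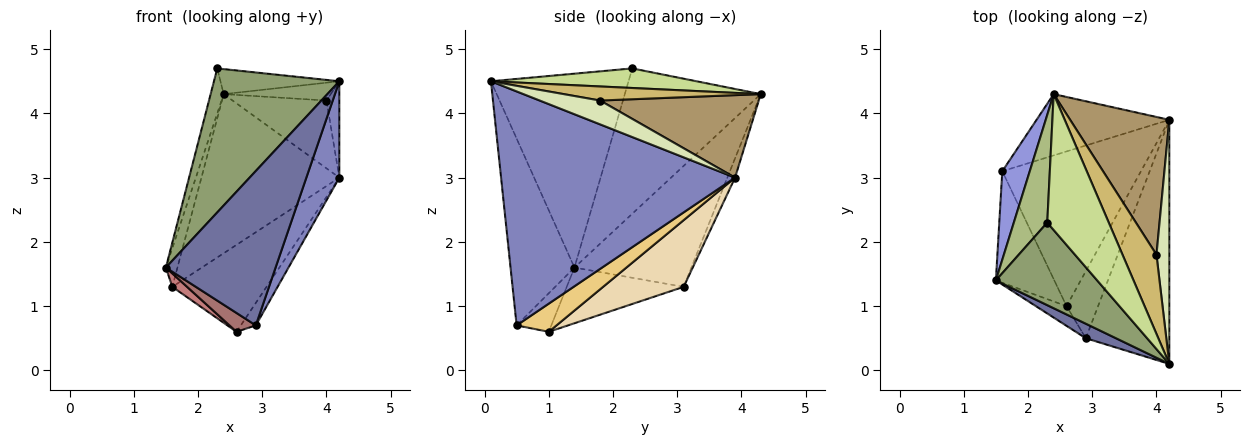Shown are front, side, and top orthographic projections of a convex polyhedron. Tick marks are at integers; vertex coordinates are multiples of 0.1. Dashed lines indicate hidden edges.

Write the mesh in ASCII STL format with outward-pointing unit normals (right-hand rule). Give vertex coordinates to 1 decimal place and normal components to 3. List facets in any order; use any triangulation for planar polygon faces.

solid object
 facet normal -0.502 -0.861 0.081
  outer loop
   vertex 2.9 0.5 0.7
   vertex 4.2 0.1 4.5
   vertex 1.5 1.4 1.6
  endloop
 endfacet
 facet normal 0.934 -0.132 -0.333
  outer loop
   vertex 2.9 0.5 0.7
   vertex 4.2 3.9 3.0
   vertex 4.2 0.1 4.5
  endloop
 endfacet
 facet normal -0.971 0.096 0.220
  outer loop
   vertex 1.6 3.1 1.3
   vertex 1.5 1.4 1.6
   vertex 2.4 4.3 4.3
  endloop
 endfacet
 facet normal -0.052 0.932 -0.359
  outer loop
   vertex 1.6 3.1 1.3
   vertex 2.4 4.3 4.3
   vertex 4.2 3.9 3.0
  endloop
 endfacet
 facet normal -0.690 -0.628 0.360
  outer loop
   vertex 2.3 2.3 4.7
   vertex 1.5 1.4 1.6
   vertex 4.2 0.1 4.5
  endloop
 endfacet
 facet normal -0.970 0.093 0.223
  outer loop
   vertex 2.3 2.3 4.7
   vertex 2.4 4.3 4.3
   vertex 1.5 1.4 1.6
  endloop
 endfacet
 facet normal 0.299 0.173 0.939
  outer loop
   vertex 2.3 2.3 4.7
   vertex 4.2 0.1 4.5
   vertex 2.4 4.3 4.3
  endloop
 endfacet
 facet normal 0.865 0.184 0.466
  outer loop
   vertex 4.0 1.8 4.2
   vertex 4.2 0.1 4.5
   vertex 4.2 3.9 3.0
  endloop
 endfacet
 facet normal 0.598 0.354 0.719
  outer loop
   vertex 4.0 1.8 4.2
   vertex 4.2 3.9 3.0
   vertex 2.4 4.3 4.3
  endloop
 endfacet
 facet normal 0.375 0.204 0.904
  outer loop
   vertex 4.0 1.8 4.2
   vertex 2.4 4.3 4.3
   vertex 4.2 0.1 4.5
  endloop
 endfacet
 facet normal 0.646 0.243 -0.724
  outer loop
   vertex 2.6 1.0 0.6
   vertex 4.2 3.9 3.0
   vertex 2.9 0.5 0.7
  endloop
 endfacet
 facet normal 0.387 0.452 -0.804
  outer loop
   vertex 2.6 1.0 0.6
   vertex 1.6 3.1 1.3
   vertex 4.2 3.9 3.0
  endloop
 endfacet
 facet normal -0.673 -0.511 -0.536
  outer loop
   vertex 2.6 1.0 0.6
   vertex 2.9 0.5 0.7
   vertex 1.5 1.4 1.6
  endloop
 endfacet
 facet normal -0.687 -0.087 -0.721
  outer loop
   vertex 2.6 1.0 0.6
   vertex 1.5 1.4 1.6
   vertex 1.6 3.1 1.3
  endloop
 endfacet
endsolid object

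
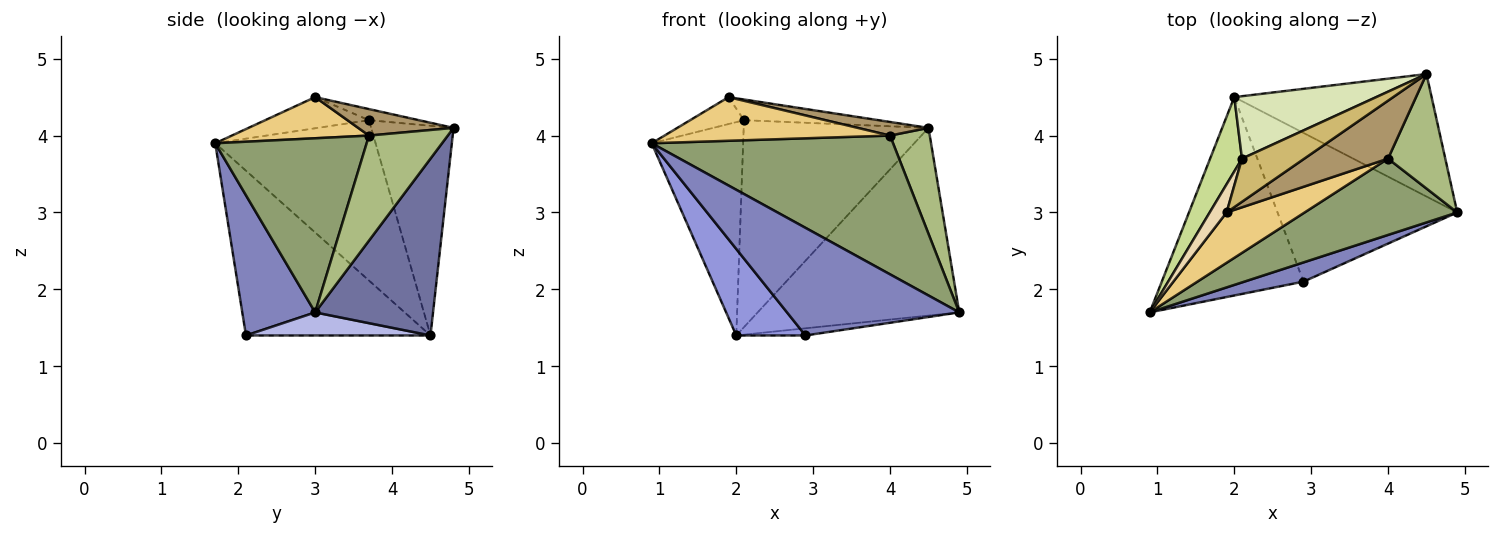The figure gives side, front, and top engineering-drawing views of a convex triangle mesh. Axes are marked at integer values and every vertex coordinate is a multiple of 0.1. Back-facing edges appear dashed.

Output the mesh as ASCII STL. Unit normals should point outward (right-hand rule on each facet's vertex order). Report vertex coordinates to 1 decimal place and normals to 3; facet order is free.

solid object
 facet normal 0.440 0.752 -0.491
  outer loop
   vertex 4.5 4.8 4.1
   vertex 4.9 3.0 1.7
   vertex 2.0 4.5 1.4
  endloop
 endfacet
 facet normal 0.385 -0.909 0.162
  outer loop
   vertex 2.9 2.1 1.4
   vertex 4.9 3.0 1.7
   vertex 0.9 1.7 3.9
  endloop
 endfacet
 facet normal -0.729 -0.273 -0.627
  outer loop
   vertex 2.9 2.1 1.4
   vertex 0.9 1.7 3.9
   vertex 2.0 4.5 1.4
  endloop
 endfacet
 facet normal 0.127 0.048 -0.991
  outer loop
   vertex 2.9 2.1 1.4
   vertex 2.0 4.5 1.4
   vertex 4.9 3.0 1.7
  endloop
 endfacet
 facet normal 0.482 -0.768 0.422
  outer loop
   vertex 4.0 3.7 4.0
   vertex 0.9 1.7 3.9
   vertex 4.9 3.0 1.7
  endloop
 endfacet
 facet normal 0.803 -0.405 0.437
  outer loop
   vertex 4.0 3.7 4.0
   vertex 4.9 3.0 1.7
   vertex 4.5 4.8 4.1
  endloop
 endfacet
 facet normal -0.856 0.488 0.170
  outer loop
   vertex 2.1 3.7 4.2
   vertex 2.0 4.5 1.4
   vertex 0.9 1.7 3.9
  endloop
 endfacet
 facet normal -0.393 0.881 0.266
  outer loop
   vertex 2.1 3.7 4.2
   vertex 4.5 4.8 4.1
   vertex 2.0 4.5 1.4
  endloop
 endfacet
 facet normal 0.294 -0.218 0.930
  outer loop
   vertex 1.9 3.0 4.5
   vertex 4.0 3.7 4.0
   vertex 4.5 4.8 4.1
  endloop
 endfacet
 facet normal -0.159 0.427 0.890
  outer loop
   vertex 1.9 3.0 4.5
   vertex 4.5 4.8 4.1
   vertex 2.1 3.7 4.2
  endloop
 endfacet
 facet normal 0.370 -0.609 0.702
  outer loop
   vertex 1.9 3.0 4.5
   vertex 0.9 1.7 3.9
   vertex 4.0 3.7 4.0
  endloop
 endfacet
 facet normal -0.800 0.415 0.434
  outer loop
   vertex 1.9 3.0 4.5
   vertex 2.1 3.7 4.2
   vertex 0.9 1.7 3.9
  endloop
 endfacet
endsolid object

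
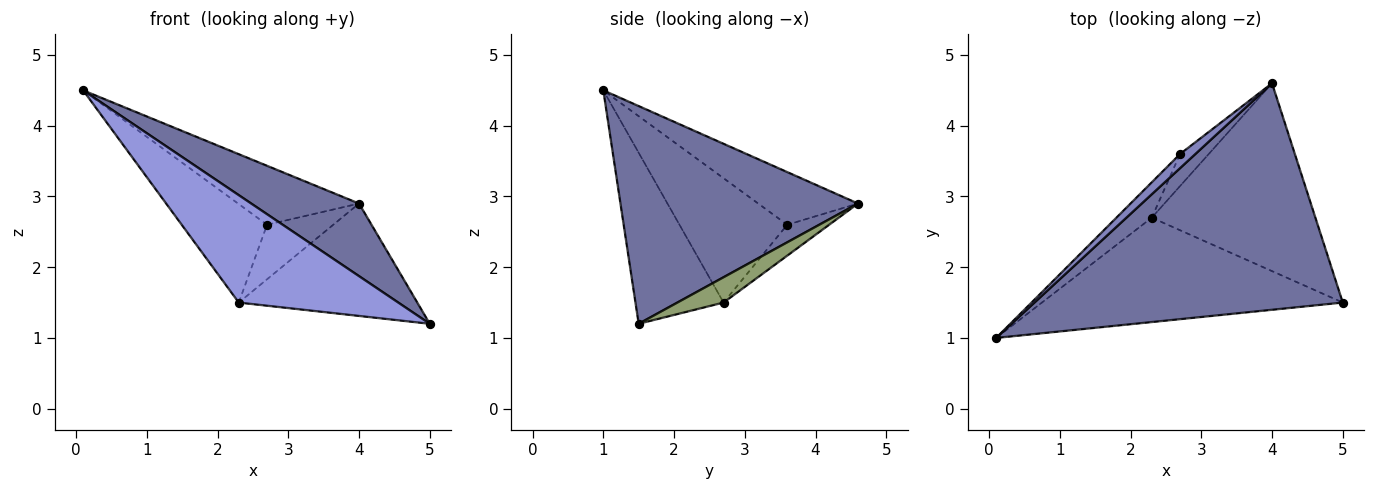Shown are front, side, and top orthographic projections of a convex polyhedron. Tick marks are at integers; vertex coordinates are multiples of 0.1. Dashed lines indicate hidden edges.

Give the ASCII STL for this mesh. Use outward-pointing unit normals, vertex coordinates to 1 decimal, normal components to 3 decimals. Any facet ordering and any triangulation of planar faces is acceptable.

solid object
 facet normal 0.558 -0.253 0.790
  outer loop
   vertex 4.0 4.6 2.9
   vertex 0.1 1.0 4.5
   vertex 5.0 1.5 1.2
  endloop
 endfacet
 facet normal -0.626 0.759 0.182
  outer loop
   vertex 2.7 3.6 2.6
   vertex 0.1 1.0 4.5
   vertex 4.0 4.6 2.9
  endloop
 endfacet
 facet normal -0.368 -0.667 -0.648
  outer loop
   vertex 2.3 2.7 1.5
   vertex 5.0 1.5 1.2
   vertex 0.1 1.0 4.5
  endloop
 endfacet
 facet normal -0.765 0.606 -0.218
  outer loop
   vertex 2.3 2.7 1.5
   vertex 0.1 1.0 4.5
   vertex 2.7 3.6 2.6
  endloop
 endfacet
 facet normal 0.132 0.509 -0.851
  outer loop
   vertex 2.3 2.7 1.5
   vertex 4.0 4.6 2.9
   vertex 5.0 1.5 1.2
  endloop
 endfacet
 facet normal -0.479 0.757 -0.445
  outer loop
   vertex 2.3 2.7 1.5
   vertex 2.7 3.6 2.6
   vertex 4.0 4.6 2.9
  endloop
 endfacet
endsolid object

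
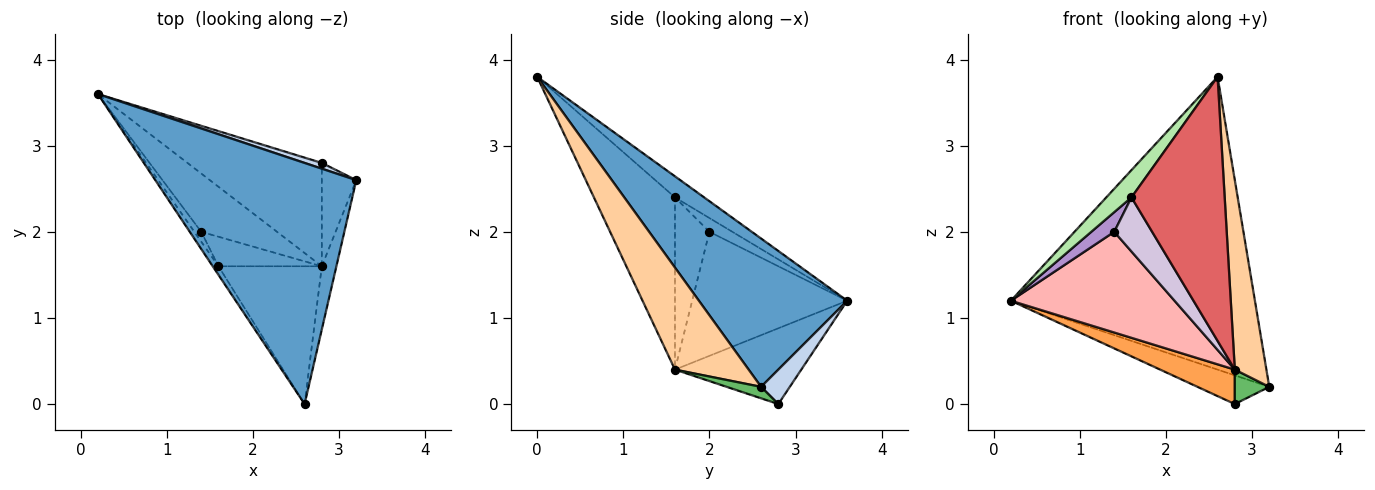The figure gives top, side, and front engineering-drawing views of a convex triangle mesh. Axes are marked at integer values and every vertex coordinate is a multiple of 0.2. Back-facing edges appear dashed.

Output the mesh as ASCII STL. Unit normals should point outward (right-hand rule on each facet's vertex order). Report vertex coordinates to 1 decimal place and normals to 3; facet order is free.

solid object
 facet normal 0.425 0.699 0.576
  outer loop
   vertex 2.6 0.0 3.8
   vertex 3.2 2.6 0.2
   vertex 0.2 3.6 1.2
  endloop
 endfacet
 facet normal 0.365 0.913 0.183
  outer loop
   vertex 2.8 2.8 0.0
   vertex 0.2 3.6 1.2
   vertex 3.2 2.6 0.2
  endloop
 endfacet
 facet normal -0.472 -0.279 -0.836
  outer loop
   vertex 2.8 1.6 0.4
   vertex 0.2 3.6 1.2
   vertex 2.8 2.8 0.0
  endloop
 endfacet
 facet normal 0.911 -0.391 -0.130
  outer loop
   vertex 2.8 1.6 0.4
   vertex 3.2 2.6 0.2
   vertex 2.6 0.0 3.8
  endloop
 endfacet
 facet normal 0.302 -0.302 -0.905
  outer loop
   vertex 2.8 1.6 0.4
   vertex 2.8 2.8 0.0
   vertex 3.2 2.6 0.2
  endloop
 endfacet
 facet normal -0.741 -0.640 -0.202
  outer loop
   vertex 1.6 1.6 2.4
   vertex 2.6 0.0 3.8
   vertex 0.2 3.6 1.2
  endloop
 endfacet
 facet normal -0.611 -0.702 -0.366
  outer loop
   vertex 1.6 1.6 2.4
   vertex 2.8 1.6 0.4
   vertex 2.6 0.0 3.8
  endloop
 endfacet
 facet normal -0.634 -0.669 -0.387
  outer loop
   vertex 1.4 2.0 2.0
   vertex 0.2 3.6 1.2
   vertex 2.8 1.6 0.4
  endloop
 endfacet
 facet normal -0.667 -0.667 -0.333
  outer loop
   vertex 1.4 2.0 2.0
   vertex 1.6 1.6 2.4
   vertex 0.2 3.6 1.2
  endloop
 endfacet
 facet normal -0.624 -0.686 -0.374
  outer loop
   vertex 1.4 2.0 2.0
   vertex 2.8 1.6 0.4
   vertex 1.6 1.6 2.4
  endloop
 endfacet
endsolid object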